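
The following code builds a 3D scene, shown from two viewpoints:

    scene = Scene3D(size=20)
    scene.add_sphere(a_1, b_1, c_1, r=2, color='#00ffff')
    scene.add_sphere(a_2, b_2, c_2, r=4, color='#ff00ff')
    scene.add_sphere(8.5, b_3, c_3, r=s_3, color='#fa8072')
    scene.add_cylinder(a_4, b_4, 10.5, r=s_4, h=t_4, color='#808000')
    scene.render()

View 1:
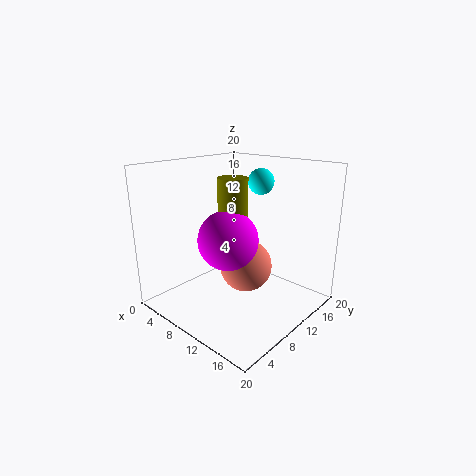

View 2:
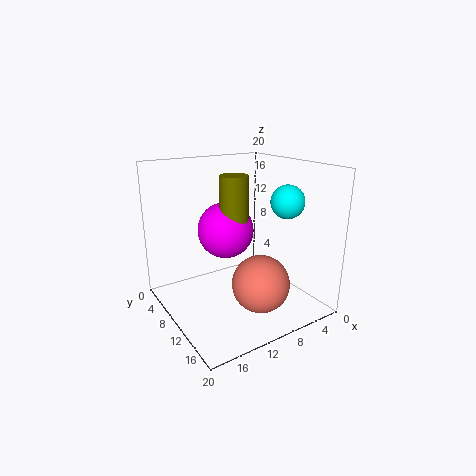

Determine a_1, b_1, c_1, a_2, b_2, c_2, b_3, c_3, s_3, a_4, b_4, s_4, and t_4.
a_1 = 8, b_1 = 17.5, c_1 = 16.5, a_2 = 10.5, b_2 = 7.5, c_2 = 10.5, b_3 = 13.5, c_3 = 4, s_3 = 4, a_4 = 10, b_4 = 9, s_4 = 2, t_4 = 8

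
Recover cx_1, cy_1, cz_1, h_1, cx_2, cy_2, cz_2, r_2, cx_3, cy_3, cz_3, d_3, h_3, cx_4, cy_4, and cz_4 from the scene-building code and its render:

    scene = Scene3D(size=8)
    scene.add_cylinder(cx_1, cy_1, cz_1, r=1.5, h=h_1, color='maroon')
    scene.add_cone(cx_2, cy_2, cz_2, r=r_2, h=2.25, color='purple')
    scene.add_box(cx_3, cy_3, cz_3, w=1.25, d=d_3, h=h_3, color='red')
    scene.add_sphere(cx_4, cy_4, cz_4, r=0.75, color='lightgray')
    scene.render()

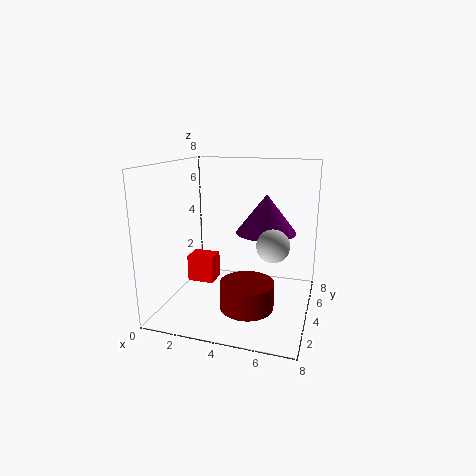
cx_1 = 4.75; cy_1 = 3.25; cz_1 = 0.25; h_1 = 1.5; cx_2 = 5.25; cy_2 = 5.5; cz_2 = 4; r_2 = 1.75; cx_3 = 2.5; cy_3 = 0.75; cz_3 = 2.75; d_3 = 1; h_3 = 1.25; cx_4 = 6.5; cy_4 = 1.25; cz_4 = 4.75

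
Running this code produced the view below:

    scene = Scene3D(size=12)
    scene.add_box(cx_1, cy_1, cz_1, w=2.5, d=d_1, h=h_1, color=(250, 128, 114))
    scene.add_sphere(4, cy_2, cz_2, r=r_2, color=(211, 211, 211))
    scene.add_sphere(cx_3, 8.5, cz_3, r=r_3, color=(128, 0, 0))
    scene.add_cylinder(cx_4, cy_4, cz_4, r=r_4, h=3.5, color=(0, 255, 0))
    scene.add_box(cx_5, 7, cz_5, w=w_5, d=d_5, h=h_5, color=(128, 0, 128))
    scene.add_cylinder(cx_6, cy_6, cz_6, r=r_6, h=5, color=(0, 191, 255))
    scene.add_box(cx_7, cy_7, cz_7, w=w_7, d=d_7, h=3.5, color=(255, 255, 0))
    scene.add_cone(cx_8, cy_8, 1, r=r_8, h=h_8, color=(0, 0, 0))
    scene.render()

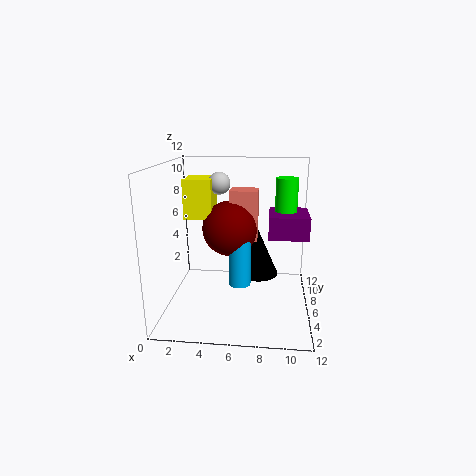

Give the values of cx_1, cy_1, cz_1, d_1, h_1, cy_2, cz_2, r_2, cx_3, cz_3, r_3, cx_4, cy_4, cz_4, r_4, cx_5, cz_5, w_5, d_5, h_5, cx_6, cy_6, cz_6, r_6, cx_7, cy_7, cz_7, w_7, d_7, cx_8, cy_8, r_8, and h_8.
cx_1 = 5; cy_1 = 8; cz_1 = 5; d_1 = 2; h_1 = 4.5; cy_2 = 9; cz_2 = 10; r_2 = 1; cx_3 = 5; cz_3 = 6; r_3 = 2.5; cx_4 = 10; cy_4 = 9.5; cz_4 = 7; r_4 = 1; cx_5 = 8.5; cz_5 = 5.5; w_5 = 3.5; d_5 = 4; h_5 = 2; cx_6 = 6; cy_6 = 7.5; cz_6 = 1; r_6 = 1; cx_7 = 1; cy_7 = 7.5; cz_7 = 7; w_7 = 2.5; d_7 = 3; cx_8 = 7.5; cy_8 = 10; r_8 = 2; h_8 = 4.5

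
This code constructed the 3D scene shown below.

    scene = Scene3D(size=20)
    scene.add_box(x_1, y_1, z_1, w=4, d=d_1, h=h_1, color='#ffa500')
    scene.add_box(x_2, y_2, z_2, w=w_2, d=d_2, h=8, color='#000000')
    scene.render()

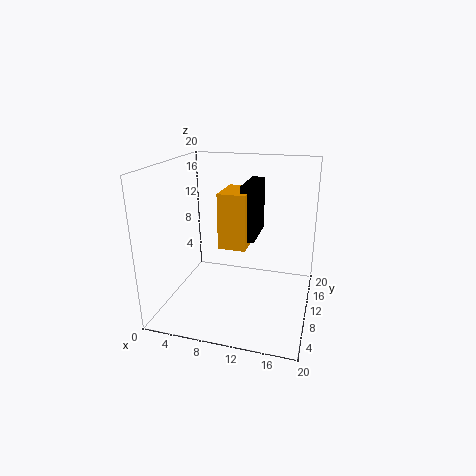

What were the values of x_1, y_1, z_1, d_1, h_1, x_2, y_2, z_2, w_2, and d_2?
x_1 = 7, y_1 = 10, z_1 = 8, d_1 = 6, h_1 = 8, x_2 = 10, y_2 = 11, z_2 = 9, w_2 = 2, d_2 = 7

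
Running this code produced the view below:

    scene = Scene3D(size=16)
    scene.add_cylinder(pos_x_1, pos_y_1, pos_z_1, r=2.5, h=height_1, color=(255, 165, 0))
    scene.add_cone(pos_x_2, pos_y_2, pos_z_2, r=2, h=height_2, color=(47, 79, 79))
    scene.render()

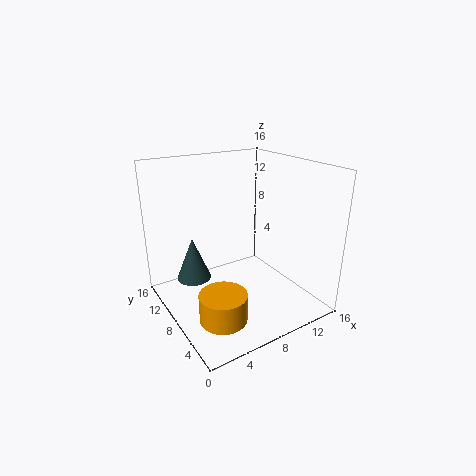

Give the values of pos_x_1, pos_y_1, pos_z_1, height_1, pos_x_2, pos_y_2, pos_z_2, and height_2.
pos_x_1 = 4, pos_y_1 = 4.5, pos_z_1 = 1, height_1 = 3, pos_x_2 = 4, pos_y_2 = 11.5, pos_z_2 = 2.5, height_2 = 5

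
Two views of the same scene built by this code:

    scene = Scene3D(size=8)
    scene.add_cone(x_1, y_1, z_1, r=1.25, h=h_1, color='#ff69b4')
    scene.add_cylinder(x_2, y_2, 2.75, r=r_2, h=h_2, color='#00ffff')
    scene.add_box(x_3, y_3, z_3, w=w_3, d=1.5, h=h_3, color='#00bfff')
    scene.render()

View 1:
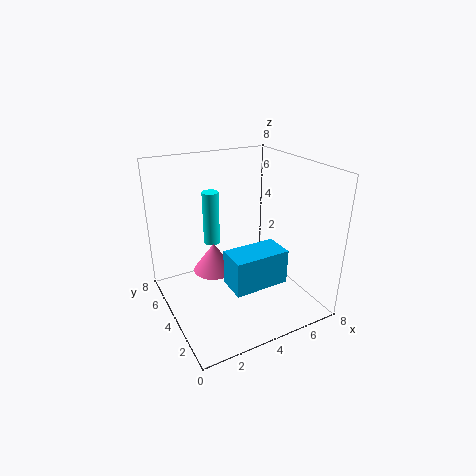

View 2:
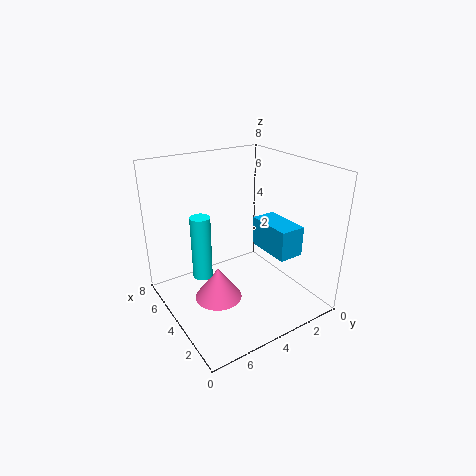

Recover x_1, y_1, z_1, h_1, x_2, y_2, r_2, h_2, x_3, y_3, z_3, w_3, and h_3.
x_1 = 3.25
y_1 = 5.75
z_1 = 1.25
h_1 = 1.75
x_2 = 3.5
y_2 = 6.5
r_2 = 0.5
h_2 = 3.25
x_3 = 2.25
y_3 = 0.75
z_3 = 2.75
w_3 = 2.75
h_3 = 1.75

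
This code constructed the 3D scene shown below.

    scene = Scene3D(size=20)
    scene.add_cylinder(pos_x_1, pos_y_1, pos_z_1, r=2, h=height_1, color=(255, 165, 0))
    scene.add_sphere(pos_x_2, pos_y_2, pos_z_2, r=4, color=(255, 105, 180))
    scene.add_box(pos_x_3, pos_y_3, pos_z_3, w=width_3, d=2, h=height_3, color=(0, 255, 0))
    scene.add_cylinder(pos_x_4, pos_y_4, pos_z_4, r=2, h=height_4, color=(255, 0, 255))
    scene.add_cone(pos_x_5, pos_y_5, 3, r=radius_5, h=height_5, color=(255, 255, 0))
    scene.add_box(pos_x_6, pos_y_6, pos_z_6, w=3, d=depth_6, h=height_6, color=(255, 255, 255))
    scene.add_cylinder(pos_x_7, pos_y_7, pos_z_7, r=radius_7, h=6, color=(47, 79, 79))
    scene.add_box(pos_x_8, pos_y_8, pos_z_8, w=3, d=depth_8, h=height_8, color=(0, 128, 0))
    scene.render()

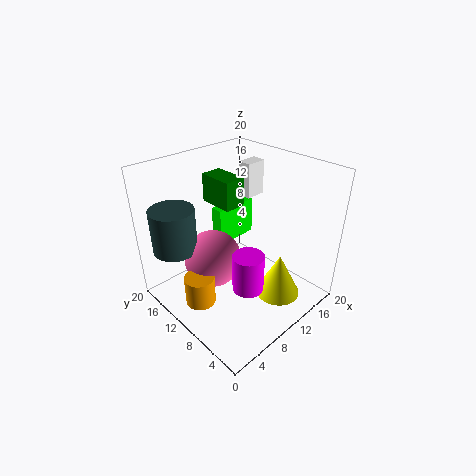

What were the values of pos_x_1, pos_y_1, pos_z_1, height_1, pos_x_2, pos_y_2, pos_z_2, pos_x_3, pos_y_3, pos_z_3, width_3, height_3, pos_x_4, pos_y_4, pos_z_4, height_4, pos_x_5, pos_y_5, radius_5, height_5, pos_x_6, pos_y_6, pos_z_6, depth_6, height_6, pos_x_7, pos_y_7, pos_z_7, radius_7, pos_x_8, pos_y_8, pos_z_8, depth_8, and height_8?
pos_x_1 = 3; pos_y_1 = 10; pos_z_1 = 3; height_1 = 4; pos_x_2 = 7; pos_y_2 = 12; pos_z_2 = 7; pos_x_3 = 12; pos_y_3 = 16; pos_z_3 = 5; width_3 = 7; height_3 = 6; pos_x_4 = 7; pos_y_4 = 5; pos_z_4 = 6; height_4 = 5; pos_x_5 = 12; pos_y_5 = 4; radius_5 = 3; height_5 = 6; pos_x_6 = 14; pos_y_6 = 12; pos_z_6 = 14; depth_6 = 2; height_6 = 5; pos_x_7 = 3; pos_y_7 = 15; pos_z_7 = 9; radius_7 = 3; pos_x_8 = 9; pos_y_8 = 11; pos_z_8 = 14; depth_8 = 5; height_8 = 4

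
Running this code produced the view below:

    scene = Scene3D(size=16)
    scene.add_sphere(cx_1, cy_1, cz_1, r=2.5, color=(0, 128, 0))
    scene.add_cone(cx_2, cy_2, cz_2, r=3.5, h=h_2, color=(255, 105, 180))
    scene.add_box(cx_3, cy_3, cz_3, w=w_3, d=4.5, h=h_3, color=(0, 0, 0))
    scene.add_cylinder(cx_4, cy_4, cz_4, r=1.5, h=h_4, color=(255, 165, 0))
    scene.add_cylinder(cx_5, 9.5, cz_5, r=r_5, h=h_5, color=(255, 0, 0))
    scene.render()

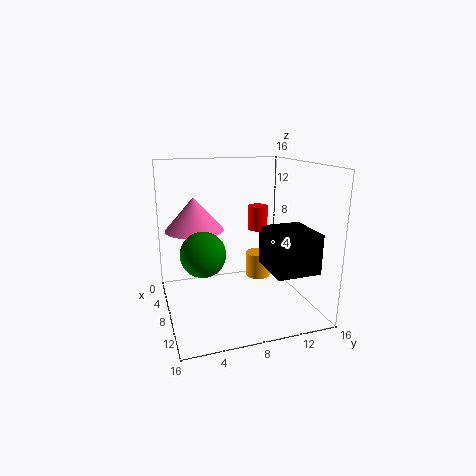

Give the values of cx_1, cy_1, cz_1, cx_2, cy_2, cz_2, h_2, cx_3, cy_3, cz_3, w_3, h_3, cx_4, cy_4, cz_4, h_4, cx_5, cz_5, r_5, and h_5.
cx_1 = 8
cy_1 = 4
cz_1 = 6.5
cx_2 = 3.5
cy_2 = 4
cz_2 = 8
h_2 = 4
cx_3 = 10.5
cy_3 = 9.5
cz_3 = 6
w_3 = 5
h_3 = 4
cx_4 = 5.5
cy_4 = 11.5
cz_4 = 2
h_4 = 3
cx_5 = 10
cz_5 = 9.5
r_5 = 1
h_5 = 2.5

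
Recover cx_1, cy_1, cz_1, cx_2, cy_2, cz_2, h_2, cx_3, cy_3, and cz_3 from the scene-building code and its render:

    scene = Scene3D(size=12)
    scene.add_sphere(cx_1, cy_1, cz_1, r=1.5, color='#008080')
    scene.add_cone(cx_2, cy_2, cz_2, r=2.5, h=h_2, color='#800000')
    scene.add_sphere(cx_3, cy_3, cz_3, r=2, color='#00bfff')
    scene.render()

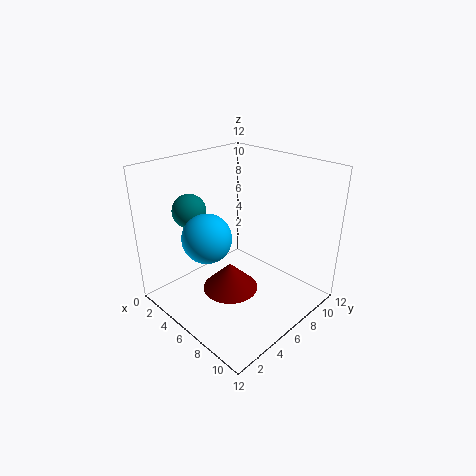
cx_1 = 1.5
cy_1 = 4.5
cz_1 = 7.5
cx_2 = 5
cy_2 = 6
cz_2 = 0.5
h_2 = 2.5
cx_3 = 5
cy_3 = 3.5
cz_3 = 6.5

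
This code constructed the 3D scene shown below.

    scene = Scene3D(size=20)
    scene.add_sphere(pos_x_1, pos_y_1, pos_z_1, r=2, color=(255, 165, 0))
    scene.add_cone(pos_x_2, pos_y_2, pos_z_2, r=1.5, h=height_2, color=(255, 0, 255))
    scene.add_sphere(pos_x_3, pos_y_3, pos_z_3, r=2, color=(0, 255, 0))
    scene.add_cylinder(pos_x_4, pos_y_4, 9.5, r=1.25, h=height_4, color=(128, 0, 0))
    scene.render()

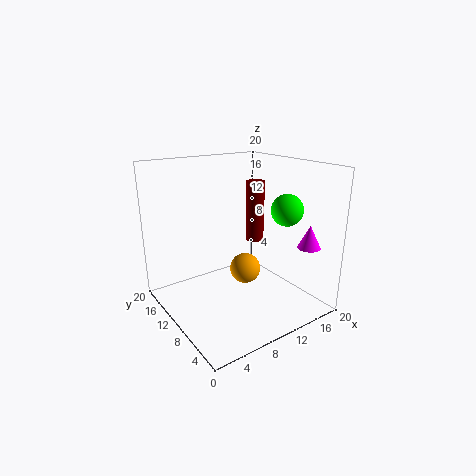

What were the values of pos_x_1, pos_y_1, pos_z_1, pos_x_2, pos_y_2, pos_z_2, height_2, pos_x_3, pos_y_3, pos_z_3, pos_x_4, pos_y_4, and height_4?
pos_x_1 = 9.25, pos_y_1 = 7.25, pos_z_1 = 6.75, pos_x_2 = 15.5, pos_y_2 = 2, pos_z_2 = 10, height_2 = 3, pos_x_3 = 13, pos_y_3 = 3.75, pos_z_3 = 15, pos_x_4 = 12.5, pos_y_4 = 9.5, height_4 = 8.25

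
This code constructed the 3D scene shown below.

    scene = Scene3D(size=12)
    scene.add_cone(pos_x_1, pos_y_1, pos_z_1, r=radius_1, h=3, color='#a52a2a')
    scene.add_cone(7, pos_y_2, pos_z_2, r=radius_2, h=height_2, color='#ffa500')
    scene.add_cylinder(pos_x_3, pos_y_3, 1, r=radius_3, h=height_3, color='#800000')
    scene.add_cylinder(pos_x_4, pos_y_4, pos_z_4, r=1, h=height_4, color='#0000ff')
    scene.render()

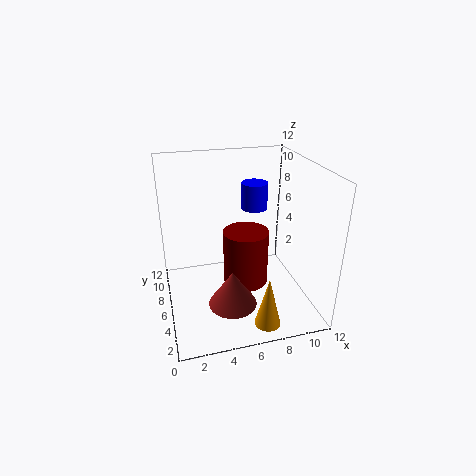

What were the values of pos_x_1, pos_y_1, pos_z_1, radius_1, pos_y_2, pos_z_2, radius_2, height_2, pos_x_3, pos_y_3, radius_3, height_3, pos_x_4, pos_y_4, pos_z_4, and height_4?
pos_x_1 = 5; pos_y_1 = 4; pos_z_1 = 1; radius_1 = 2; pos_y_2 = 1; pos_z_2 = 1; radius_2 = 1; height_2 = 4; pos_x_3 = 7; pos_y_3 = 7; radius_3 = 2; height_3 = 5; pos_x_4 = 7; pos_y_4 = 5; pos_z_4 = 9; height_4 = 2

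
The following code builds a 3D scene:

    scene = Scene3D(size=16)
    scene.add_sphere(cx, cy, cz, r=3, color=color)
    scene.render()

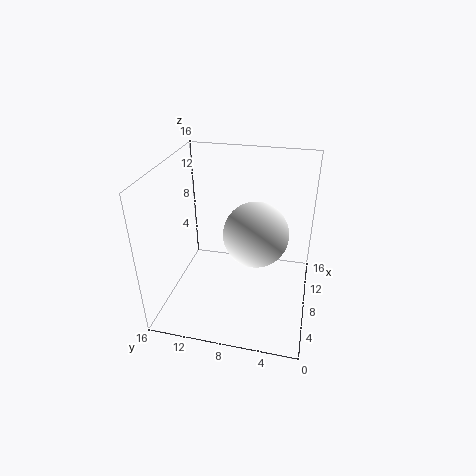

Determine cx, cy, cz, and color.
cx = 3.5; cy = 5.25; cz = 11.5; color = 'white'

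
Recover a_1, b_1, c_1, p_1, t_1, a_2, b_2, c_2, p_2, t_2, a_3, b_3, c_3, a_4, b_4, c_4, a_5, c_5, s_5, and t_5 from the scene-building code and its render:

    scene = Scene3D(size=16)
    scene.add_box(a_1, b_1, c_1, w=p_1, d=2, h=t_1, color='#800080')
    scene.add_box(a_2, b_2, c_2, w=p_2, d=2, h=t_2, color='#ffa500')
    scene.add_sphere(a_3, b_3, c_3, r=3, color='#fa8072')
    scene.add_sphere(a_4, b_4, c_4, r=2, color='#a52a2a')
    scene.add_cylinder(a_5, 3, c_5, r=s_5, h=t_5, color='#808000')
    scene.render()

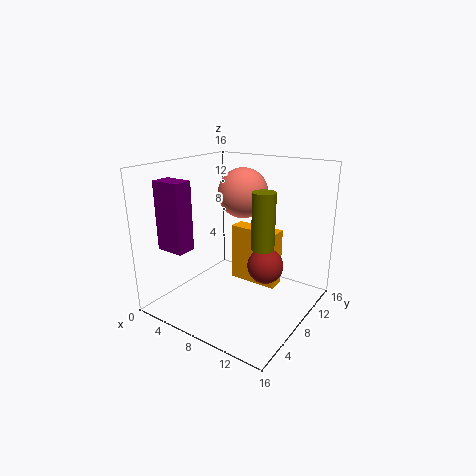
a_1 = 3
b_1 = 1
c_1 = 8
p_1 = 3
t_1 = 7
a_2 = 5
b_2 = 11
c_2 = 1
p_2 = 6
t_2 = 7
a_3 = 6
b_3 = 12
c_3 = 12
a_4 = 11
b_4 = 9
c_4 = 5
a_5 = 14
c_5 = 10
s_5 = 1
t_5 = 5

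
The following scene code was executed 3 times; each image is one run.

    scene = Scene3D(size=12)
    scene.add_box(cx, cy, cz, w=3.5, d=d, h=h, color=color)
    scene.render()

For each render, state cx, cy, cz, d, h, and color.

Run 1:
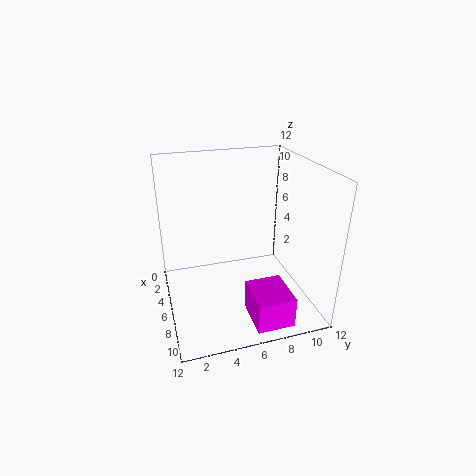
cx = 8
cy = 6
cz = 0.5
d = 3
h = 2.5
color = 'magenta'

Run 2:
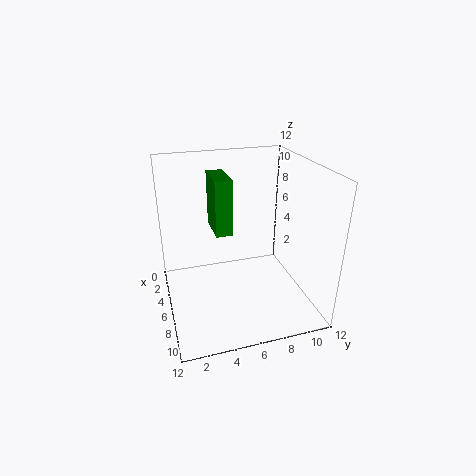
cx = 1
cy = 4.5
cz = 5.5
d = 1.5
h = 5
color = 'green'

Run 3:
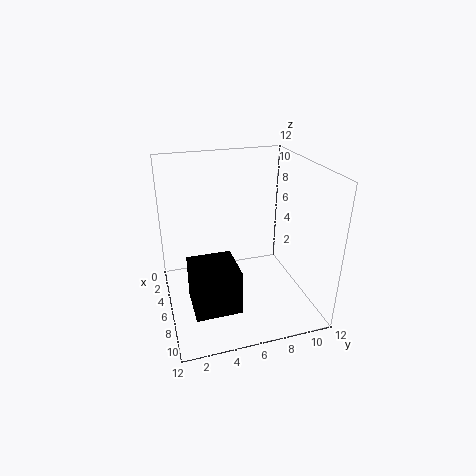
cx = 7
cy = 1.5
cz = 2
d = 3.5
h = 3.5
color = 'black'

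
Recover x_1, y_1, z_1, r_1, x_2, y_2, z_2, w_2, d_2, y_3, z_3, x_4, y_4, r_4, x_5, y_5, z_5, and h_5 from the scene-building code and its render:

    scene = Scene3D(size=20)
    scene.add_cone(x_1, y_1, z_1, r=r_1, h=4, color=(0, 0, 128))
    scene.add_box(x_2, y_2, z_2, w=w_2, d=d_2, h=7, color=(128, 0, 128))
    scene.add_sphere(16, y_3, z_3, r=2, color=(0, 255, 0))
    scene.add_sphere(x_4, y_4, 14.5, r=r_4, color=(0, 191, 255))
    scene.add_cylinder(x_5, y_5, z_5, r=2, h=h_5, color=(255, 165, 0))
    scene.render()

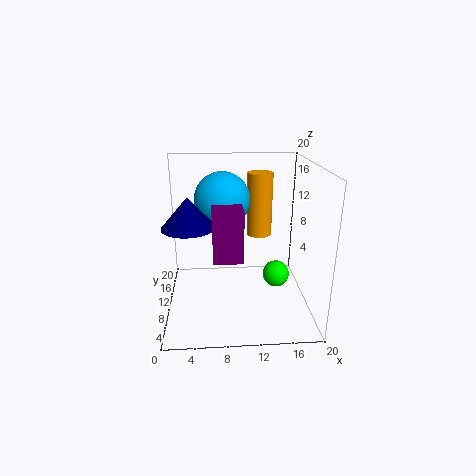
x_1 = 3.5; y_1 = 8; z_1 = 12.5; r_1 = 3.5; x_2 = 6.5; y_2 = 6; z_2 = 8; w_2 = 4; d_2 = 3.5; y_3 = 12; z_3 = 3; x_4 = 8; y_4 = 13.5; r_4 = 4; x_5 = 14; y_5 = 17.5; z_5 = 7.5; h_5 = 10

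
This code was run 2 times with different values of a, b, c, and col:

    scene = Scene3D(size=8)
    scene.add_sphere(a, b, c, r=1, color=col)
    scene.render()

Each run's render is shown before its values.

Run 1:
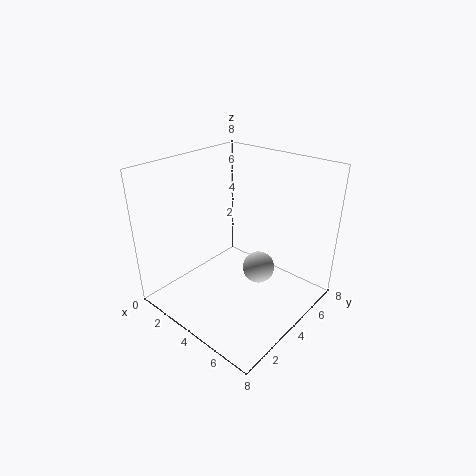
a = 4, b = 6, c = 1, col = 'lightgray'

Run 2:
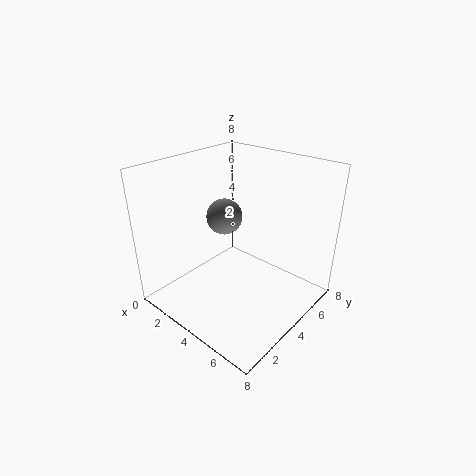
a = 3, b = 4, c = 5, col = 'gray'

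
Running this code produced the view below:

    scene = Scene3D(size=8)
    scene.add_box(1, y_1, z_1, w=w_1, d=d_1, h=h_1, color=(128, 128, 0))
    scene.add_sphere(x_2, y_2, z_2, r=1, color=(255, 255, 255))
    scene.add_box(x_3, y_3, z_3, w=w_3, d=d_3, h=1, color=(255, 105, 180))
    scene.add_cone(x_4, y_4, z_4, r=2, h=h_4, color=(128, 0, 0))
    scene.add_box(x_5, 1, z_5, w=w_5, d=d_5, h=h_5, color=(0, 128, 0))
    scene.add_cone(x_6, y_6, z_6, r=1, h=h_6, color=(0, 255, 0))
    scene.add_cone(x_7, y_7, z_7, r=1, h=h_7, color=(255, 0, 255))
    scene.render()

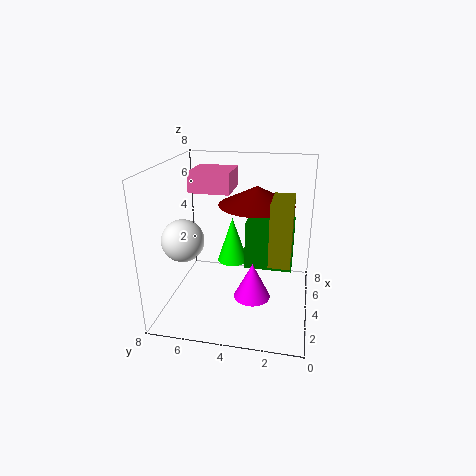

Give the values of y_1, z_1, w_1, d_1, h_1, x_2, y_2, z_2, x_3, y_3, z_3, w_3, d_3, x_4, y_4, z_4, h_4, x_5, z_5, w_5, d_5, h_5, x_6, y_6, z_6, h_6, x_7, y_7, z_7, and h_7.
y_1 = 1; z_1 = 4; w_1 = 2; d_1 = 1; h_1 = 3; x_2 = 1; y_2 = 6; z_2 = 5; x_3 = 2; y_3 = 4; z_3 = 7; w_3 = 2; d_3 = 2; x_4 = 4; y_4 = 3; z_4 = 6; h_4 = 1; x_5 = 6; z_5 = 1; w_5 = 2; d_5 = 3; h_5 = 3; x_6 = 7; y_6 = 5; z_6 = 1; h_6 = 3; x_7 = 3; y_7 = 3; z_7 = 1; h_7 = 2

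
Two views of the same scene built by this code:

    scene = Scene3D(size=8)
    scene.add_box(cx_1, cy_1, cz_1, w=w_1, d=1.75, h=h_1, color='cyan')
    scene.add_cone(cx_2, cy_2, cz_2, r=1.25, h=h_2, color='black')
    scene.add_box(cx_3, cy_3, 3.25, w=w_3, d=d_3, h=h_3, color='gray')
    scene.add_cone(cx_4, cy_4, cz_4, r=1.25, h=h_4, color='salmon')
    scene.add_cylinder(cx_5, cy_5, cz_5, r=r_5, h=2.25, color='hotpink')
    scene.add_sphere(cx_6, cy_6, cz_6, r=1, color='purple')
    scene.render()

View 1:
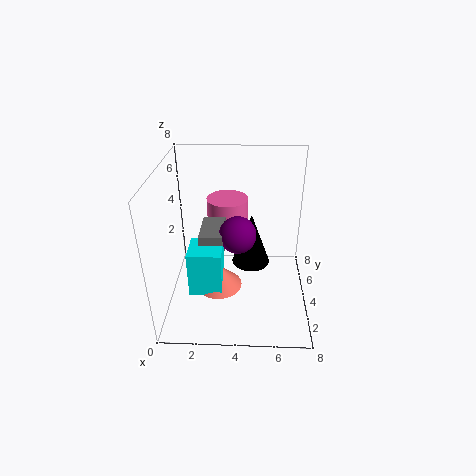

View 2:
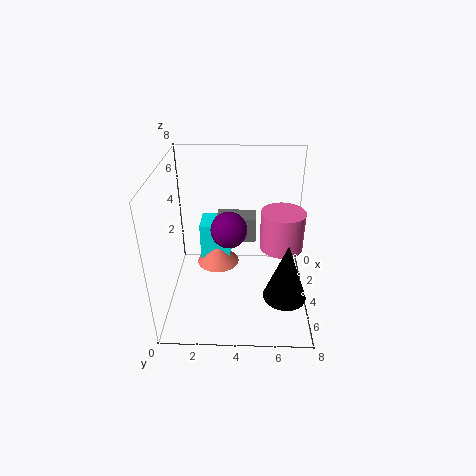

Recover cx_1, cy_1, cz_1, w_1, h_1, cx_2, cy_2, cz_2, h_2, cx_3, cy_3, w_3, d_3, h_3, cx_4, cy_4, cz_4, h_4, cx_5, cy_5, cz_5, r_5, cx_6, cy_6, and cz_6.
cx_1 = 1.5; cy_1 = 1.75; cz_1 = 1.75; w_1 = 1.75; h_1 = 2.5; cx_2 = 4.75; cy_2 = 6.75; cz_2 = 0.5; h_2 = 3.5; cx_3 = 2; cy_3 = 2.75; w_3 = 1.25; d_3 = 2.25; h_3 = 1.5; cx_4 = 3; cy_4 = 2.75; cz_4 = 1.75; h_4 = 1.25; cx_5 = 3.25; cy_5 = 6.5; cz_5 = 3; r_5 = 1.25; cx_6 = 4; cy_6 = 3.5; cz_6 = 4.5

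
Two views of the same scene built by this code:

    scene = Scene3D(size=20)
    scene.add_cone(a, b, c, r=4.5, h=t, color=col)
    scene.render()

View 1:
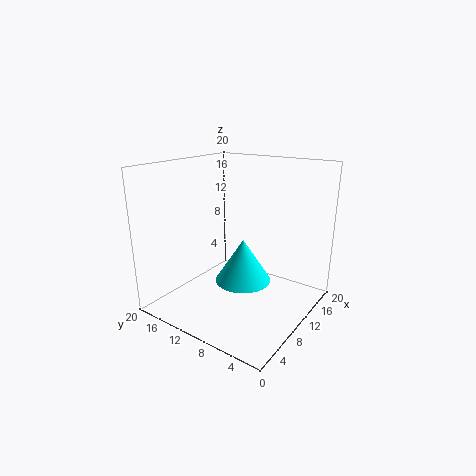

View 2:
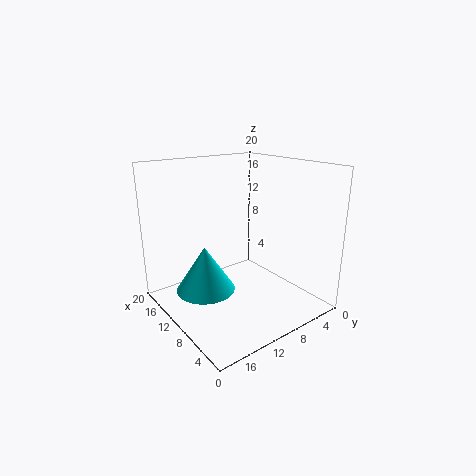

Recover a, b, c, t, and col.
a = 15, b = 12.5, c = 0.5, t = 7, col = 'cyan'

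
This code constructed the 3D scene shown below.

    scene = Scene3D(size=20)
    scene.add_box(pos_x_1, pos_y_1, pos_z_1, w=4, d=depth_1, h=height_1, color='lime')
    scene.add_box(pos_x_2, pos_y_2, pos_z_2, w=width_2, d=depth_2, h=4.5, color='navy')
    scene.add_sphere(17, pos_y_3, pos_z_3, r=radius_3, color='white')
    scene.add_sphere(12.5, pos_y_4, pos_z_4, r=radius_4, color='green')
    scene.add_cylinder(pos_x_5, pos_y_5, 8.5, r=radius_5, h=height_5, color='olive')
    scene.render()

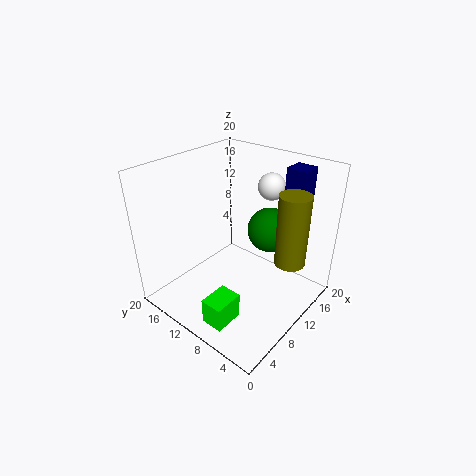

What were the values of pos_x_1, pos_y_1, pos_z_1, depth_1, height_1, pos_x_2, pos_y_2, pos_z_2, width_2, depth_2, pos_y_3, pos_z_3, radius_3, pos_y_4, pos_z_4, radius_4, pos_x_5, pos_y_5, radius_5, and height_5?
pos_x_1 = 1.5; pos_y_1 = 6; pos_z_1 = 1.5; depth_1 = 3; height_1 = 3.5; pos_x_2 = 16.5; pos_y_2 = 4; pos_z_2 = 14.5; width_2 = 3; depth_2 = 3; pos_y_3 = 9.5; pos_z_3 = 15.5; radius_3 = 2; pos_y_4 = 6.5; pos_z_4 = 11.5; radius_4 = 3; pos_x_5 = 11.5; pos_y_5 = 2.5; radius_5 = 2; height_5 = 9.5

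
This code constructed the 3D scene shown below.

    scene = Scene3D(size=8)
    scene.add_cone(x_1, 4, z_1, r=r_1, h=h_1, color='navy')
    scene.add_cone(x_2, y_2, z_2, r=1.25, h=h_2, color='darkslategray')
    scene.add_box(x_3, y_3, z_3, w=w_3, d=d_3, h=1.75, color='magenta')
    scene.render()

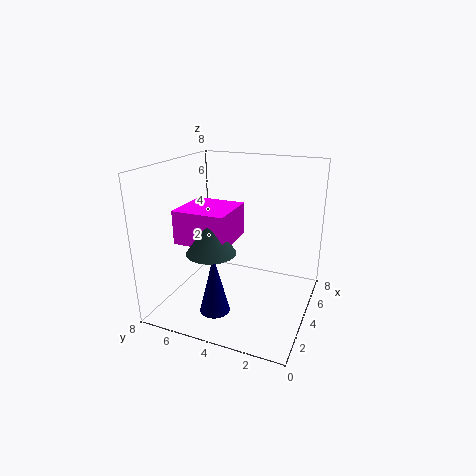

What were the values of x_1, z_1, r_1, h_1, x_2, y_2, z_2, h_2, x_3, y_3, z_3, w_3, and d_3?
x_1 = 1
z_1 = 1.25
r_1 = 0.75
h_1 = 3
x_2 = 1.75
y_2 = 4.5
z_2 = 4
h_2 = 1.75
x_3 = 1.5
y_3 = 3.75
z_3 = 4.25
w_3 = 2.75
d_3 = 2.75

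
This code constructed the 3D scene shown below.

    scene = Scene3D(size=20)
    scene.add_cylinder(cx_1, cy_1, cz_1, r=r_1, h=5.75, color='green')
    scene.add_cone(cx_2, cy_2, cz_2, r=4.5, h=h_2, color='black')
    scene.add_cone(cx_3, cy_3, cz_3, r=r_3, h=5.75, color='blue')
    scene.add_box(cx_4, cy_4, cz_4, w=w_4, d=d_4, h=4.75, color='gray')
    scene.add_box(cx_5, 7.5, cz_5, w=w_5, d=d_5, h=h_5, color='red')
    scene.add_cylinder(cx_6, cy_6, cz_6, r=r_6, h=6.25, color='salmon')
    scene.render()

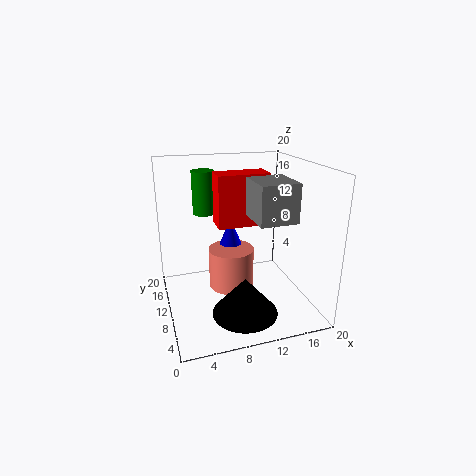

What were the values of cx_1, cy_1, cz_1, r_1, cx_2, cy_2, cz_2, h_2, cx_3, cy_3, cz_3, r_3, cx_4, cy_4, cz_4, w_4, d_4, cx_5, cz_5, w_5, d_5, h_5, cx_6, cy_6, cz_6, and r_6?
cx_1 = 5.75; cy_1 = 11.75; cz_1 = 13.5; r_1 = 1.5; cx_2 = 9.75; cy_2 = 6; cz_2 = 0.5; h_2 = 5.25; cx_3 = 10.75; cy_3 = 16.25; cz_3 = 4.75; r_3 = 2.5; cx_4 = 10.25; cy_4 = 2.25; cz_4 = 14.25; w_4 = 4.75; d_4 = 5.5; cx_5 = 6.75; cz_5 = 12.5; w_5 = 6.75; d_5 = 3.25; h_5 = 6.75; cx_6 = 10.25; cy_6 = 14.25; cz_6 = 0.25; r_6 = 3.5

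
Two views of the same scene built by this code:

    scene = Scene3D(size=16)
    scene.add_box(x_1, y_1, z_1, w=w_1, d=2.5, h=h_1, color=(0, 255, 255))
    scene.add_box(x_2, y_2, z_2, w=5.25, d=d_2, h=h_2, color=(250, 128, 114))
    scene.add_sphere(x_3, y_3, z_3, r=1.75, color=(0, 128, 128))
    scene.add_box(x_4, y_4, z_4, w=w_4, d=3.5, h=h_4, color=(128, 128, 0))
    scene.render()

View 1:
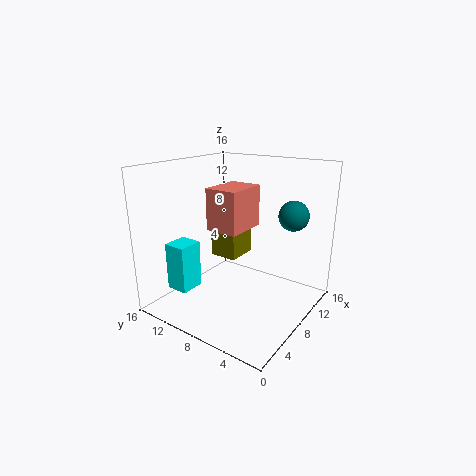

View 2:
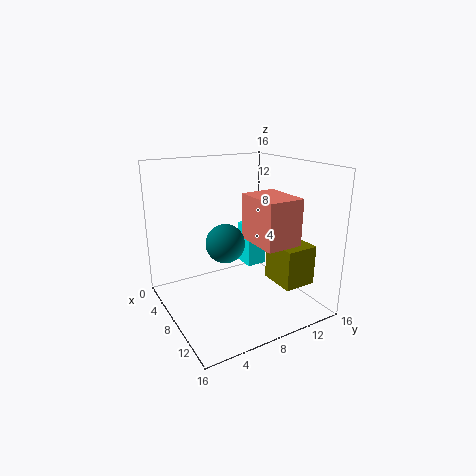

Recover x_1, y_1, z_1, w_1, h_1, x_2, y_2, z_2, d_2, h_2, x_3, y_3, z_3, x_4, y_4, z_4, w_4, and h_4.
x_1 = 2.5
y_1 = 11.25
z_1 = 2.5
w_1 = 2.75
h_1 = 5.25
x_2 = 8
y_2 = 8.5
z_2 = 8
d_2 = 4
h_2 = 5
x_3 = 13
y_3 = 3.75
z_3 = 10
x_4 = 10.25
y_4 = 10.25
z_4 = 3.75
w_4 = 4
h_4 = 4.25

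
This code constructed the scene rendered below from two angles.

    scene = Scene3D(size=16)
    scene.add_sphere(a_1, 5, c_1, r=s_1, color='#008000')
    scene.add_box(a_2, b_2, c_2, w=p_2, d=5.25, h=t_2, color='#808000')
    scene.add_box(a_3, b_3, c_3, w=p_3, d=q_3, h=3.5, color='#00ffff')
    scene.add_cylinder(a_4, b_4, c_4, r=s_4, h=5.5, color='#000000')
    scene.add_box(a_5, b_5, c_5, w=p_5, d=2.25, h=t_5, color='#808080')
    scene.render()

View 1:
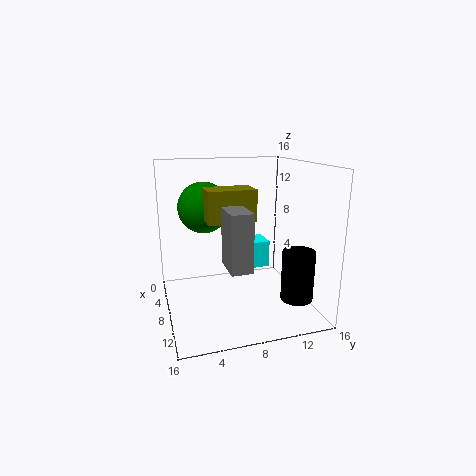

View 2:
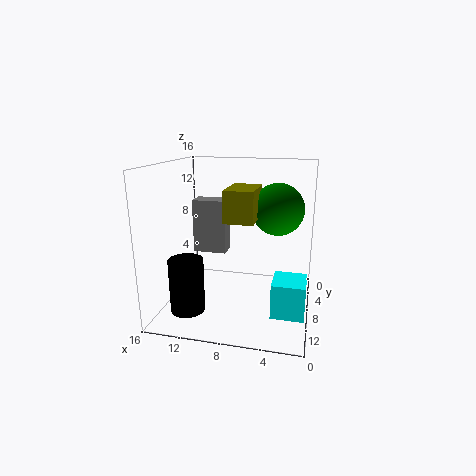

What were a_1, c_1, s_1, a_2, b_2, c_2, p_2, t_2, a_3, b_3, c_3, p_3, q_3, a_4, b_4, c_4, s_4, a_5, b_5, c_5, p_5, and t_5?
a_1 = 4
c_1 = 10.75
s_1 = 3
a_2 = 6
b_2 = 4.5
c_2 = 10
p_2 = 3.25
t_2 = 3.5
a_3 = 0.25
b_3 = 10.25
c_3 = 2
p_3 = 3.25
q_3 = 3.5
a_4 = 12
b_4 = 13.5
c_4 = 1.75
s_4 = 1.75
a_5 = 9.5
b_5 = 5.75
c_5 = 6
p_5 = 3.75
t_5 = 6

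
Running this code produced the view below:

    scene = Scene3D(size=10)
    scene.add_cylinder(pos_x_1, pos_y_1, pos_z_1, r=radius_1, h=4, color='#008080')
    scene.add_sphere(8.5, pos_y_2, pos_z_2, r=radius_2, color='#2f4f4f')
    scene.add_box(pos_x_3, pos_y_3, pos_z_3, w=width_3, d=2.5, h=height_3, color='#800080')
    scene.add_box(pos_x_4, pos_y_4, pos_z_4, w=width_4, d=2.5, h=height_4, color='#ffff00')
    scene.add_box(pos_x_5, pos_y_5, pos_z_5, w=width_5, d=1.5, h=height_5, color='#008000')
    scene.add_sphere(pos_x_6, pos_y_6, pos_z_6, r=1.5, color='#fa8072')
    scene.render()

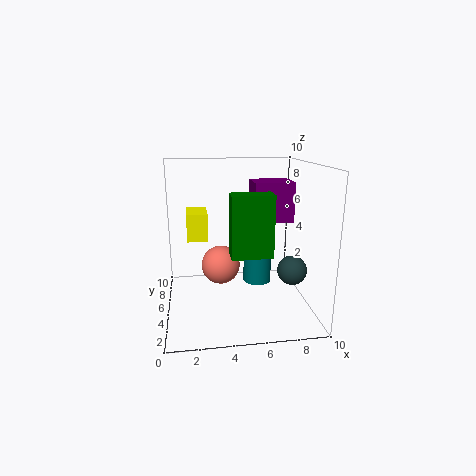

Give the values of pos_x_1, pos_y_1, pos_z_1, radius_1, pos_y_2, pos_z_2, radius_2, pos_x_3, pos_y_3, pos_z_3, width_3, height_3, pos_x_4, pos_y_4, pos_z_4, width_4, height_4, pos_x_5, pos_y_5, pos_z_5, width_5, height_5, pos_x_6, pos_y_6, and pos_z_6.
pos_x_1 = 6.5
pos_y_1 = 5.5
pos_z_1 = 1.5
radius_1 = 1
pos_y_2 = 3.5
pos_z_2 = 3
radius_2 = 1
pos_x_3 = 6.5
pos_y_3 = 6.5
pos_z_3 = 5.5
width_3 = 3
height_3 = 3
pos_x_4 = 1.5
pos_y_4 = 6
pos_z_4 = 4.5
width_4 = 1.5
height_4 = 2
pos_x_5 = 4.5
pos_y_5 = 4.5
pos_z_5 = 3.5
width_5 = 3
height_5 = 4.5
pos_x_6 = 4
pos_y_6 = 7.5
pos_z_6 = 2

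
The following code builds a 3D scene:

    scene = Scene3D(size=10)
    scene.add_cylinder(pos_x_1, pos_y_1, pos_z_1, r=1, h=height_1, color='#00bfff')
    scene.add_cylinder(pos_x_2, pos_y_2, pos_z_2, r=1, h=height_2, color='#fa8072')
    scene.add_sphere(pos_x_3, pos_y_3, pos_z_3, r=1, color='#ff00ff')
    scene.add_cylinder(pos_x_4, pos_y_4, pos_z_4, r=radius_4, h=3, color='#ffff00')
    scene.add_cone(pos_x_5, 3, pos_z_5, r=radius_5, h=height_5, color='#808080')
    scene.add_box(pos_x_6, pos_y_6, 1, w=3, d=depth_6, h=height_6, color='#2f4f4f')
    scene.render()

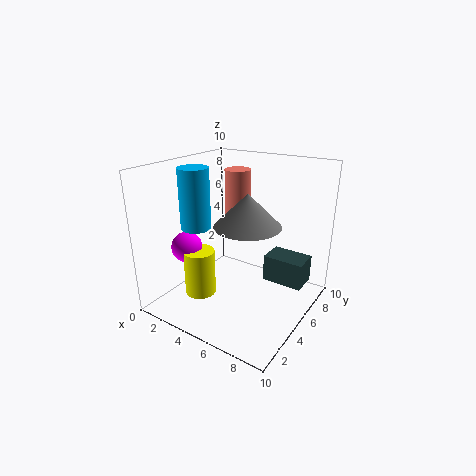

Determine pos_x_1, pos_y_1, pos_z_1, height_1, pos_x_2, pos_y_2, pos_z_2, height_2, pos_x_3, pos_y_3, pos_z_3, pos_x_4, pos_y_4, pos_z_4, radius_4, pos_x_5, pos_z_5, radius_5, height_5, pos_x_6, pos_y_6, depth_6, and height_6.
pos_x_1 = 3; pos_y_1 = 3; pos_z_1 = 6; height_1 = 4; pos_x_2 = 3; pos_y_2 = 8; pos_z_2 = 4; height_2 = 5; pos_x_3 = 3; pos_y_3 = 2; pos_z_3 = 5; pos_x_4 = 4; pos_y_4 = 2; pos_z_4 = 2; radius_4 = 1; pos_x_5 = 7; pos_z_5 = 7; radius_5 = 2; height_5 = 2; pos_x_6 = 6; pos_y_6 = 7; depth_6 = 2; height_6 = 2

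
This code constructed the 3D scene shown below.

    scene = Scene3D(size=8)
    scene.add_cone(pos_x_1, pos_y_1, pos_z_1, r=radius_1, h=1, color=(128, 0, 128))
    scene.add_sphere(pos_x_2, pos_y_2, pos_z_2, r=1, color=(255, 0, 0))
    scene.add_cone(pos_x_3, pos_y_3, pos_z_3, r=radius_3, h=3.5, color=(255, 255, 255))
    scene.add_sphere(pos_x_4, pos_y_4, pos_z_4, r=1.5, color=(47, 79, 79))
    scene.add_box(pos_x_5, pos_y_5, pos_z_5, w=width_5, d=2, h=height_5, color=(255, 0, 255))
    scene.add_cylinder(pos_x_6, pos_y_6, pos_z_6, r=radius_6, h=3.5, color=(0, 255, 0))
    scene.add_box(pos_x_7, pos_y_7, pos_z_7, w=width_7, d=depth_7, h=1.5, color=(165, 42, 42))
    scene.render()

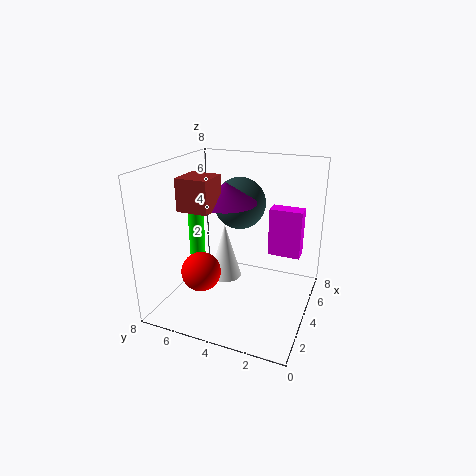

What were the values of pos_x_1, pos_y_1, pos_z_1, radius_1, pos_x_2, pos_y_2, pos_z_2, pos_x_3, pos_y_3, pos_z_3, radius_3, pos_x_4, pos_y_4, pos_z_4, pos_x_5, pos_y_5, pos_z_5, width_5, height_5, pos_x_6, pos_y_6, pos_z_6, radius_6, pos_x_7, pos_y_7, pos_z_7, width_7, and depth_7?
pos_x_1 = 2.5, pos_y_1 = 4, pos_z_1 = 6.5, radius_1 = 1.5, pos_x_2 = 1.5, pos_y_2 = 5, pos_z_2 = 3, pos_x_3 = 5.5, pos_y_3 = 5.5, pos_z_3 = 0.5, radius_3 = 1, pos_x_4 = 5.5, pos_y_4 = 4.5, pos_z_4 = 5.5, pos_x_5 = 6.5, pos_y_5 = 1, pos_z_5 = 2, width_5 = 1, height_5 = 3, pos_x_6 = 5.5, pos_y_6 = 7.5, pos_z_6 = 1.5, radius_6 = 0.5, pos_x_7 = 0.5, pos_y_7 = 4, pos_z_7 = 6.5, width_7 = 1.5, depth_7 = 1.5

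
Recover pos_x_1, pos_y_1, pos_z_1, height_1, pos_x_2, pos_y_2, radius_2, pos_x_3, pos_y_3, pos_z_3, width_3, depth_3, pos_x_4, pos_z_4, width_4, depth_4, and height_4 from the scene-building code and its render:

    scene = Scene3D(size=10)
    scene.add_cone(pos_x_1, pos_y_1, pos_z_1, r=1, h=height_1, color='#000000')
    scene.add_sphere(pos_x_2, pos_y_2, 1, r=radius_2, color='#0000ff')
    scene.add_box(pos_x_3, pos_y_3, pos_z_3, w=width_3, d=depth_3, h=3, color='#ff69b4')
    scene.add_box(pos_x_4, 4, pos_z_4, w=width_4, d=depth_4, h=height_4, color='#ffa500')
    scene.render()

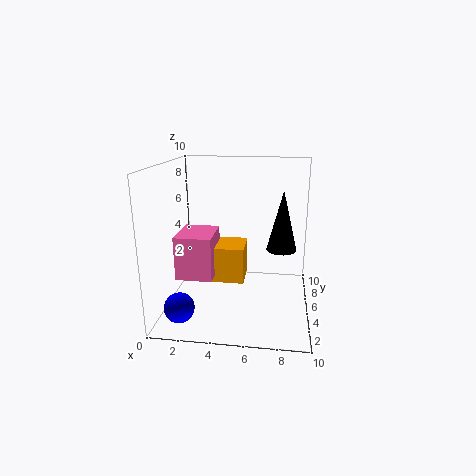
pos_x_1 = 8, pos_y_1 = 4.5, pos_z_1 = 4.5, height_1 = 4, pos_x_2 = 1.5, pos_y_2 = 2, radius_2 = 1, pos_x_3 = 1, pos_y_3 = 3, pos_z_3 = 2.5, width_3 = 2.5, depth_3 = 3, pos_x_4 = 2.5, pos_z_4 = 2, width_4 = 3, depth_4 = 2.5, height_4 = 2.5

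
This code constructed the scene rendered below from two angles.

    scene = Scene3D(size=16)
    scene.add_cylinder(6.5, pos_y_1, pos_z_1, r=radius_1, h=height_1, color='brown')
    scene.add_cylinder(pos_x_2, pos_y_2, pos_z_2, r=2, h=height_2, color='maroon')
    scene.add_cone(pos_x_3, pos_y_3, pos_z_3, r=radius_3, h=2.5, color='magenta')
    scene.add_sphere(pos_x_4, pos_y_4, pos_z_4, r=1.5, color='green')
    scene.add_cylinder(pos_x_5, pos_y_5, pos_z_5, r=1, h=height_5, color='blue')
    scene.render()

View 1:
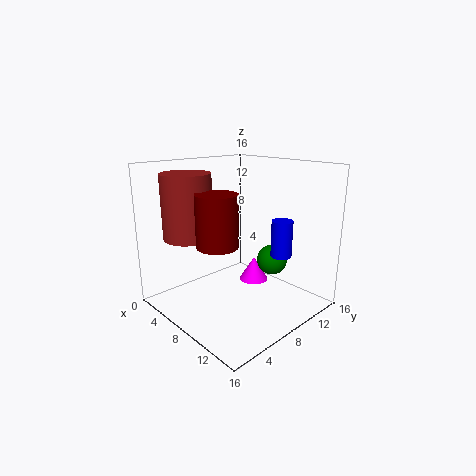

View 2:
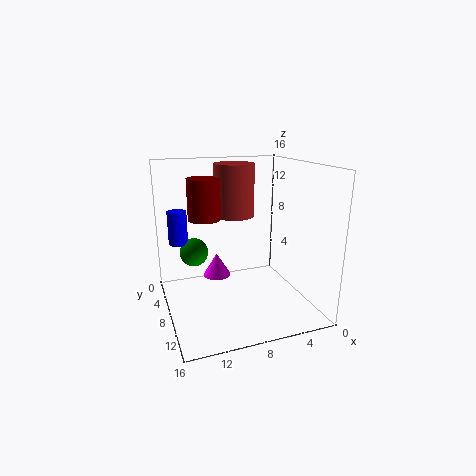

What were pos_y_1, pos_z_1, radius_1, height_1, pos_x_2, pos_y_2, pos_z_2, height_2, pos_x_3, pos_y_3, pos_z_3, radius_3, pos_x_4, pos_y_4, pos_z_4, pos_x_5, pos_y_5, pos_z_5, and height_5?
pos_y_1 = 2.5; pos_z_1 = 9; radius_1 = 2.5; height_1 = 6.5; pos_x_2 = 10.5; pos_y_2 = 3; pos_z_2 = 9; height_2 = 5; pos_x_3 = 10.5; pos_y_3 = 8; pos_z_3 = 4; radius_3 = 1.5; pos_x_4 = 13; pos_y_4 = 8; pos_z_4 = 7; pos_x_5 = 14.5; pos_y_5 = 7.5; pos_z_5 = 8; height_5 = 3.5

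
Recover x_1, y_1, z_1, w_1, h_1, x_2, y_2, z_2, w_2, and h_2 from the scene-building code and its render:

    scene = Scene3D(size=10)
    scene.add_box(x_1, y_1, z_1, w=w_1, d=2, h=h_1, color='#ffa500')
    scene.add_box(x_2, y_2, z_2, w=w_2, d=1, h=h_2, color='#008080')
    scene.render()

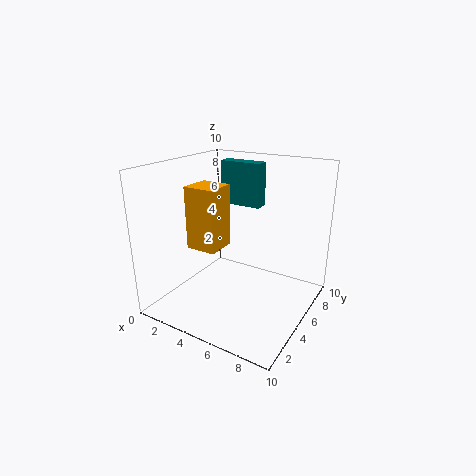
x_1 = 3, y_1 = 2, z_1 = 5, w_1 = 2, h_1 = 4, x_2 = 3, y_2 = 6, z_2 = 7, w_2 = 3, h_2 = 3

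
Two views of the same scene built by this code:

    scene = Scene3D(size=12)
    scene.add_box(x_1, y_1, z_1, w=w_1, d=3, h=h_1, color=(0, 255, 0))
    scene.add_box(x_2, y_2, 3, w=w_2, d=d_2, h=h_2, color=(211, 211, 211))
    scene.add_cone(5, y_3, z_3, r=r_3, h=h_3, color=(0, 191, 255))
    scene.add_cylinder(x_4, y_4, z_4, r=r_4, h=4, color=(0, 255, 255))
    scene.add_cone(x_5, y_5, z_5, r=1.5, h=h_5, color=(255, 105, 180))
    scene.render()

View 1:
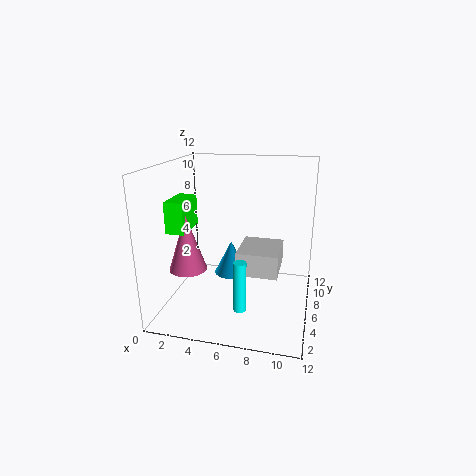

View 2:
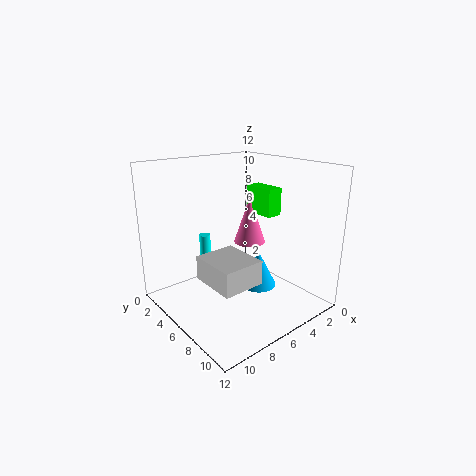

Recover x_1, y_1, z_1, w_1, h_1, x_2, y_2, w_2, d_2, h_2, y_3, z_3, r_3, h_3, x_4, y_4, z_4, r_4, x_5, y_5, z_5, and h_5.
x_1 = 1, y_1 = 3, z_1 = 7, w_1 = 1.5, h_1 = 2.5, x_2 = 6, y_2 = 5, w_2 = 3.5, d_2 = 4, h_2 = 2, y_3 = 7.5, z_3 = 2, r_3 = 1.5, h_3 = 3, x_4 = 7, y_4 = 2.5, z_4 = 1.5, r_4 = 0.5, x_5 = 2.5, y_5 = 3.5, z_5 = 4, h_5 = 4.5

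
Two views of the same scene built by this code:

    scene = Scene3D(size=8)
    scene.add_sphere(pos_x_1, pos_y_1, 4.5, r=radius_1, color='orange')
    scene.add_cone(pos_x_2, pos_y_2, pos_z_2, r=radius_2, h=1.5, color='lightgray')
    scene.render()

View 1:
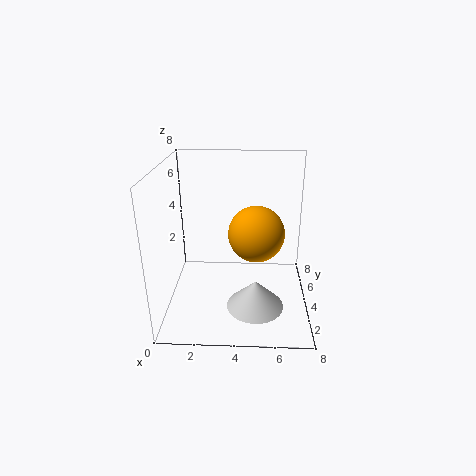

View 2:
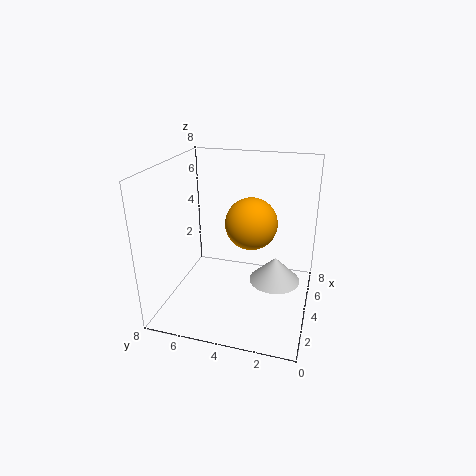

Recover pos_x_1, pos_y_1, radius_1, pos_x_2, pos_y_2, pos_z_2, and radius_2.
pos_x_1 = 5
pos_y_1 = 3.5
radius_1 = 1.5
pos_x_2 = 5
pos_y_2 = 2
pos_z_2 = 1
radius_2 = 1.5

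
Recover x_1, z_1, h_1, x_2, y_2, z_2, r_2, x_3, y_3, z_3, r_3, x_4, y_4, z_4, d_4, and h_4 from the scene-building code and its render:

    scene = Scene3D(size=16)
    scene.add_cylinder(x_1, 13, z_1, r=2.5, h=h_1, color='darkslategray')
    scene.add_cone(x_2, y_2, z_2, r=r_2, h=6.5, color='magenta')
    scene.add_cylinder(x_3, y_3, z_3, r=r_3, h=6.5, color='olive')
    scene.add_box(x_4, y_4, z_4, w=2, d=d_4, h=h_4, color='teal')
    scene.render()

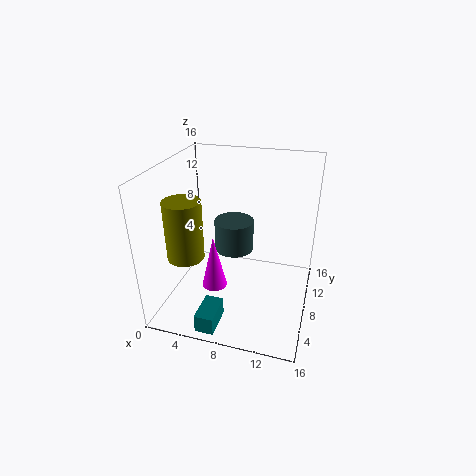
x_1 = 6
z_1 = 3.5
h_1 = 4
x_2 = 5
y_2 = 8
z_2 = 1
r_2 = 1.5
x_3 = 3
y_3 = 5
z_3 = 6.5
r_3 = 2
x_4 = 5.5
y_4 = 0.5
z_4 = 0.5
d_4 = 3.5
h_4 = 2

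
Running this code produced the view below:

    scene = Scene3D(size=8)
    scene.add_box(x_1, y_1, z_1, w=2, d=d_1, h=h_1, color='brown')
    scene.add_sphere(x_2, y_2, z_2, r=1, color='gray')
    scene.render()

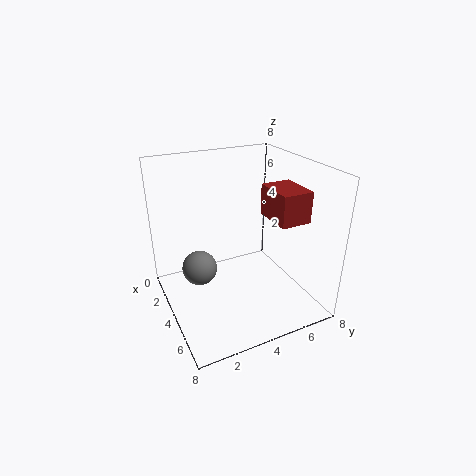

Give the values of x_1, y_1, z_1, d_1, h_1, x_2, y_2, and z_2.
x_1 = 5.5, y_1 = 4.5, z_1 = 6, d_1 = 1.5, h_1 = 1.5, x_2 = 3, y_2 = 2, z_2 = 2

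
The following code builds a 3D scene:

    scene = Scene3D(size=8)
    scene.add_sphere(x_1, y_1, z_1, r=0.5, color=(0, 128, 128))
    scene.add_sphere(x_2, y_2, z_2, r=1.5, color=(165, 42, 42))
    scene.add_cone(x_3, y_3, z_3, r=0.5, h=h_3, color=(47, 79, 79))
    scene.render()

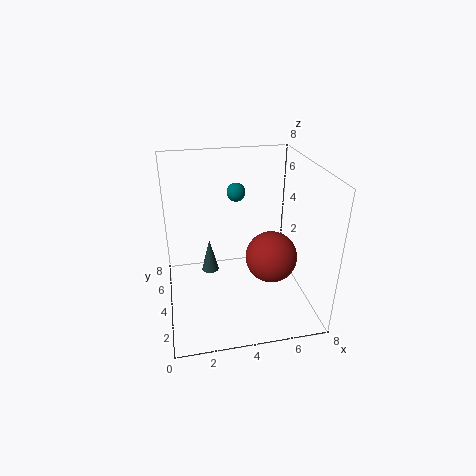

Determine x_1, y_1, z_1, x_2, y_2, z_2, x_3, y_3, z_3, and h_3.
x_1 = 4; y_1 = 4.5; z_1 = 6.5; x_2 = 6; y_2 = 4; z_2 = 2.5; x_3 = 2.5; y_3 = 5; z_3 = 1.5; h_3 = 2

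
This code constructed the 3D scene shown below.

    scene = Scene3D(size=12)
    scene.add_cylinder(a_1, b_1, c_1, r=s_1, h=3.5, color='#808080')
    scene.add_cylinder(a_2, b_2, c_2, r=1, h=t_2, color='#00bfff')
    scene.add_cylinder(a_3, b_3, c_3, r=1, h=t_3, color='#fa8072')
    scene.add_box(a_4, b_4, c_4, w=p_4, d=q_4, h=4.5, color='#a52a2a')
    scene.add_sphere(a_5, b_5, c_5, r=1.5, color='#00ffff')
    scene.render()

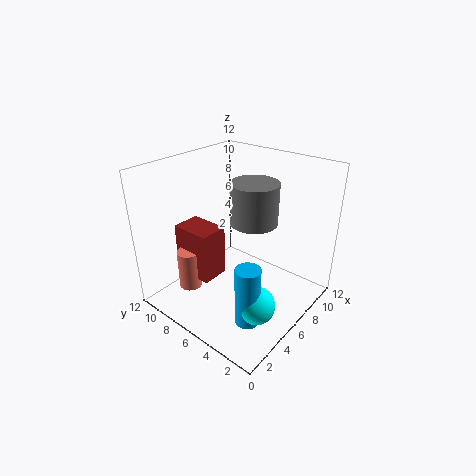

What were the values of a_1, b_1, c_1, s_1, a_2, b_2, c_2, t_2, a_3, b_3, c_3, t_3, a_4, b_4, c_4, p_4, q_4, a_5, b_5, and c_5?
a_1 = 7.5; b_1 = 5.5; c_1 = 7; s_1 = 2; a_2 = 3.5; b_2 = 3; c_2 = 0.5; t_2 = 5; a_3 = 3.5; b_3 = 9.5; c_3 = 1; t_3 = 3.5; a_4 = 3.5; b_4 = 7.5; c_4 = 2; p_4 = 2.5; q_4 = 3.5; a_5 = 4; b_5 = 2.5; c_5 = 2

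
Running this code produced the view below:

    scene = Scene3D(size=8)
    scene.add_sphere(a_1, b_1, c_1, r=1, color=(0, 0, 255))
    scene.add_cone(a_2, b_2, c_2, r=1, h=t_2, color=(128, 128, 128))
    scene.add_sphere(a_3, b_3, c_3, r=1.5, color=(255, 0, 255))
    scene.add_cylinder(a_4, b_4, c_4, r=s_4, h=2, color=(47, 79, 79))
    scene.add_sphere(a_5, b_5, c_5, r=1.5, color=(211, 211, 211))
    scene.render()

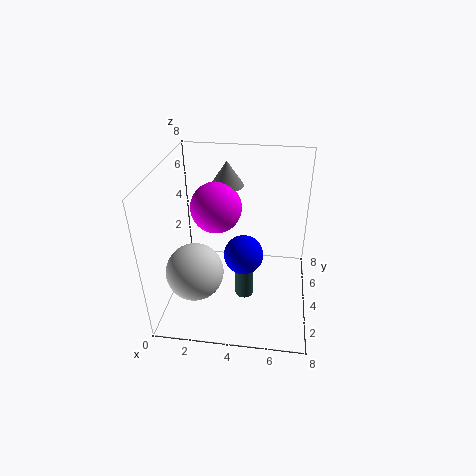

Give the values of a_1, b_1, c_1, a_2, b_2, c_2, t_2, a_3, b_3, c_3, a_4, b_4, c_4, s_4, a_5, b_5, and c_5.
a_1 = 4.5; b_1 = 2.5; c_1 = 4; a_2 = 3; b_2 = 6.5; c_2 = 6; t_2 = 1.5; a_3 = 2.5; b_3 = 5.5; c_3 = 5; a_4 = 4.5; b_4 = 3; c_4 = 1; s_4 = 0.5; a_5 = 2; b_5 = 2; c_5 = 3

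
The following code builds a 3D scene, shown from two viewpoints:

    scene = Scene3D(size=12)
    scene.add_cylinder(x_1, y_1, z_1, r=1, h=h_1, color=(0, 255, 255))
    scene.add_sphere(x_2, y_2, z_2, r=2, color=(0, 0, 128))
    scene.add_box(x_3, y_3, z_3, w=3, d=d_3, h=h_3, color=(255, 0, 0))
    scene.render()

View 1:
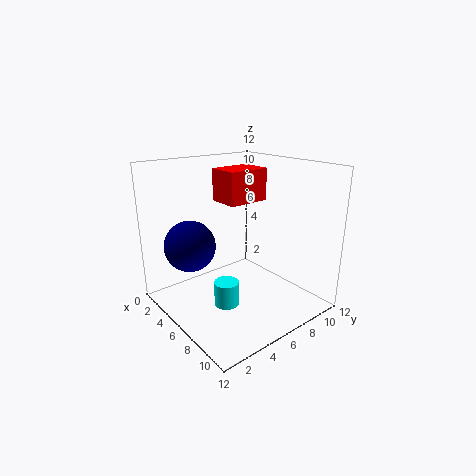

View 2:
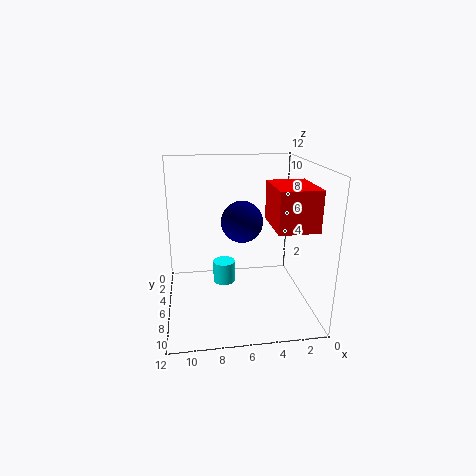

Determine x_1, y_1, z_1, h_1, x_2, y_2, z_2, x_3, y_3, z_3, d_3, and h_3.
x_1 = 7; y_1 = 4; z_1 = 1; h_1 = 2; x_2 = 5; y_2 = 2; z_2 = 6; x_3 = 1; y_3 = 7; z_3 = 8; d_3 = 4; h_3 = 3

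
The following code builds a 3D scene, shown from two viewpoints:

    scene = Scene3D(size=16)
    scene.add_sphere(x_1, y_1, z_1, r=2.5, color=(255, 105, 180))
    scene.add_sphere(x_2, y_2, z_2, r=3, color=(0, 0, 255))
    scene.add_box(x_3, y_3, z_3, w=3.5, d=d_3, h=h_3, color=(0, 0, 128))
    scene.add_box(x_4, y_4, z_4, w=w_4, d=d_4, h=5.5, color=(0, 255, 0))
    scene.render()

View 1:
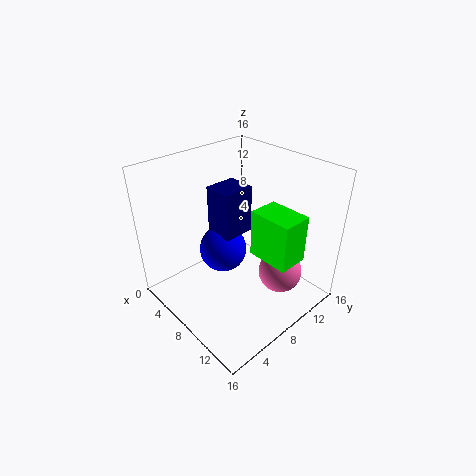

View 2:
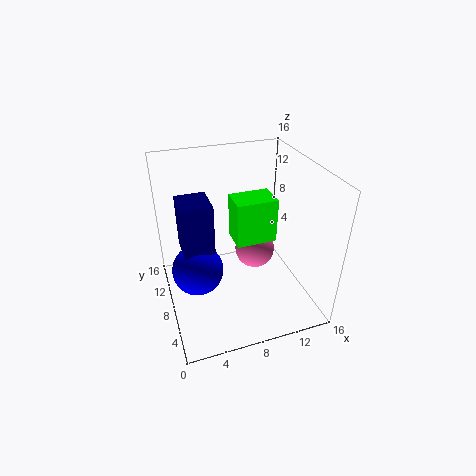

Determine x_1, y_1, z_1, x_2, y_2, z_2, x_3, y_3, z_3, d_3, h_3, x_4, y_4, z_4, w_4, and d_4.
x_1 = 11.5
y_1 = 11.5
z_1 = 3.5
x_2 = 3.5
y_2 = 9.5
z_2 = 3.5
x_3 = 2
y_3 = 8.5
z_3 = 6
d_3 = 4
h_3 = 6
x_4 = 8.5
y_4 = 9.5
z_4 = 5.5
w_4 = 5
d_4 = 3.5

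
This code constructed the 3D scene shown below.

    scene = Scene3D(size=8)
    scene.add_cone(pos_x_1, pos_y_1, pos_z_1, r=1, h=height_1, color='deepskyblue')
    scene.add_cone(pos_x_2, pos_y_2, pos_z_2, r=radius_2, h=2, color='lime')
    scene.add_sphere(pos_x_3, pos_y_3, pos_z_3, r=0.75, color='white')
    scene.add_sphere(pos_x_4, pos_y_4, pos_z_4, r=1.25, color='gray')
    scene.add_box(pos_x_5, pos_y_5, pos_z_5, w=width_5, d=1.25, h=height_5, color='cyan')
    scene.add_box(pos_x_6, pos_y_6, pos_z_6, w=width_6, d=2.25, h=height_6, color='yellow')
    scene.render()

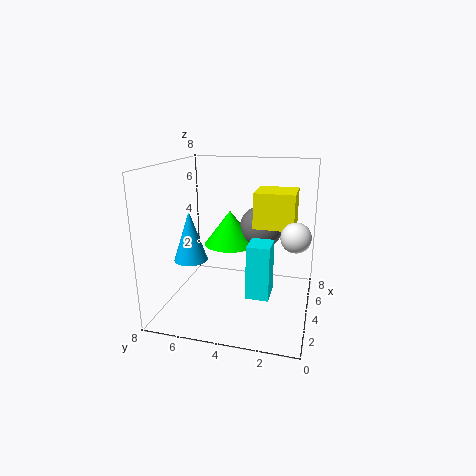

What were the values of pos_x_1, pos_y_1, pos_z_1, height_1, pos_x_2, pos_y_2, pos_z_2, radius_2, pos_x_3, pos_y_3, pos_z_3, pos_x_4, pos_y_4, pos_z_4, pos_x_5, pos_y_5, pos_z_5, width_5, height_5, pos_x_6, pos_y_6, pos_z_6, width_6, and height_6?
pos_x_1 = 4.25; pos_y_1 = 7; pos_z_1 = 2.25; height_1 = 3; pos_x_2 = 5; pos_y_2 = 4.75; pos_z_2 = 3.25; radius_2 = 1.5; pos_x_3 = 2.75; pos_y_3 = 0.75; pos_z_3 = 4.75; pos_x_4 = 5.5; pos_y_4 = 3; pos_z_4 = 4.25; pos_x_5 = 2.75; pos_y_5 = 2; pos_z_5 = 1; width_5 = 1.5; height_5 = 3; pos_x_6 = 4.25; pos_y_6 = 1; pos_z_6 = 4.5; width_6 = 2.25; height_6 = 2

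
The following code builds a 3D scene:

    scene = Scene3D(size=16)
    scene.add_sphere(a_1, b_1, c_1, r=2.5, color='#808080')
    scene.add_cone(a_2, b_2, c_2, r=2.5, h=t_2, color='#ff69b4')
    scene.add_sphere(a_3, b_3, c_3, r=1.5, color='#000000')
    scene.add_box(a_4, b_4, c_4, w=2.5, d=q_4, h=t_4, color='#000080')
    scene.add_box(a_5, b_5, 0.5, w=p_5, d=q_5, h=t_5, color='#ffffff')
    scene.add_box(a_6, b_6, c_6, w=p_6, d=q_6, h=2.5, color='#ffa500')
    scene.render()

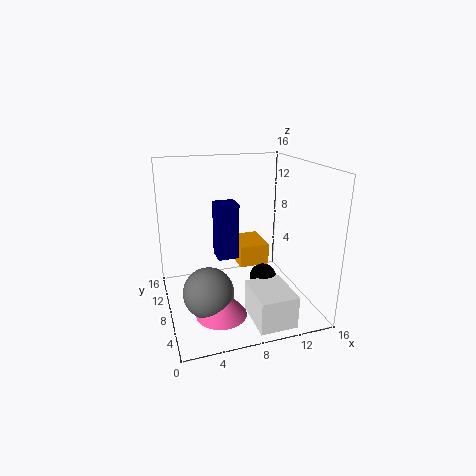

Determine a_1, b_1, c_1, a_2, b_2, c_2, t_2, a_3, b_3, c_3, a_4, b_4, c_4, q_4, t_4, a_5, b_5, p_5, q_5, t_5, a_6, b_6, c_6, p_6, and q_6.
a_1 = 3.5, b_1 = 3.5, c_1 = 4.5, a_2 = 4.5, b_2 = 2.5, c_2 = 2.5, t_2 = 3, a_3 = 10.5, b_3 = 6.5, c_3 = 3.5, a_4 = 6, b_4 = 9, c_4 = 5, q_4 = 2.5, t_4 = 6.5, a_5 = 8, b_5 = 0.5, p_5 = 4, q_5 = 5, t_5 = 3.5, a_6 = 8.5, b_6 = 8.5, c_6 = 4, p_6 = 3.5, q_6 = 4.5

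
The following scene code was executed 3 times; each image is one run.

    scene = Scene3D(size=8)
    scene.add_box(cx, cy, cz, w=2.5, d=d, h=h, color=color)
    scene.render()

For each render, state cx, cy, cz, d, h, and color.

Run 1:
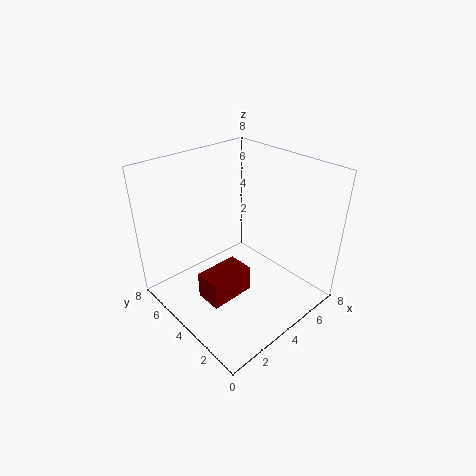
cx = 1.5, cy = 3, cz = 1, d = 1.5, h = 1.5, color = 'maroon'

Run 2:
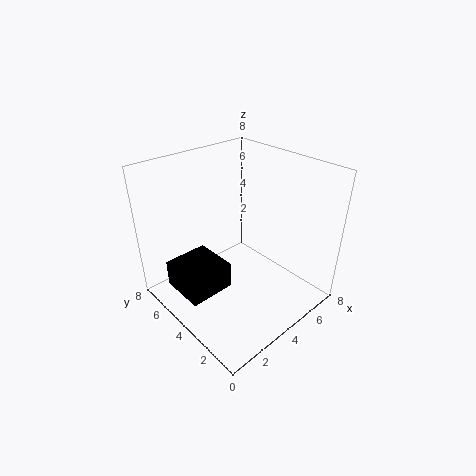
cx = 0.5, cy = 3.5, cz = 1.5, d = 2.5, h = 1.5, color = 'black'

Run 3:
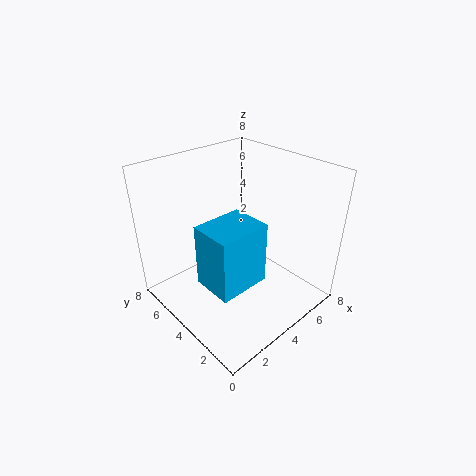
cx = 0.5, cy = 1, cz = 3.5, d = 2, h = 3, color = 'deepskyblue'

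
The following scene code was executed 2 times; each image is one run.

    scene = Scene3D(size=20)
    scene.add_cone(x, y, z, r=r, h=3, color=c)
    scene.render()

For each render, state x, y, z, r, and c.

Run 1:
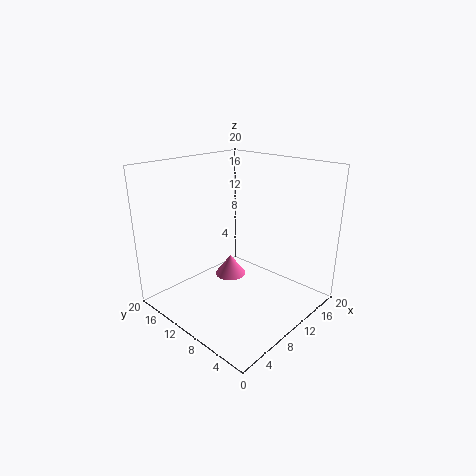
x = 10.5; y = 12; z = 3.5; r = 2.25; c = 'hotpink'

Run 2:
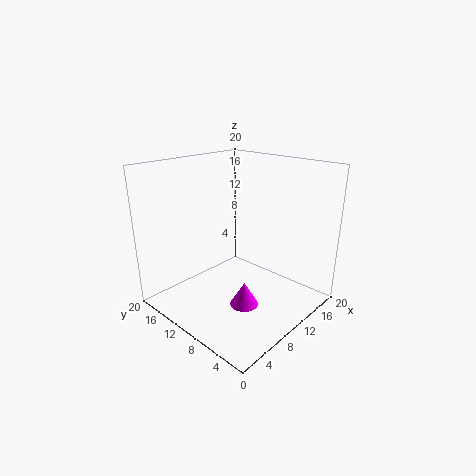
x = 5.5; y = 4.75; z = 4; r = 1.75; c = 'magenta'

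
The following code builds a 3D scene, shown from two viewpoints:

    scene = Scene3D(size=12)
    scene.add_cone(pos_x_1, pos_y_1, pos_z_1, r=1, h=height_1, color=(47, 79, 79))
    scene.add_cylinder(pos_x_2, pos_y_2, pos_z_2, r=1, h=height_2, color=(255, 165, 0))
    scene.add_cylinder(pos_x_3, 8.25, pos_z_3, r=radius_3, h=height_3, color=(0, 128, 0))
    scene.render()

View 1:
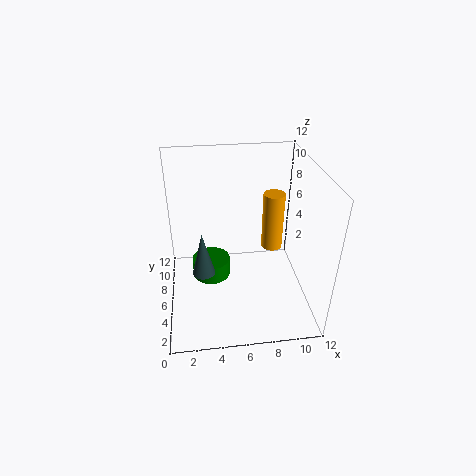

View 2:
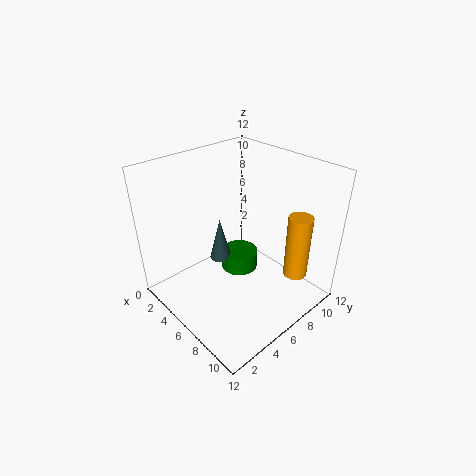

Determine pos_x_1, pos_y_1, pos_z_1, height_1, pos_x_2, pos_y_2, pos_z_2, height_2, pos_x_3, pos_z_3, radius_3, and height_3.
pos_x_1 = 3
pos_y_1 = 6.5
pos_z_1 = 2.25
height_1 = 4
pos_x_2 = 9.75
pos_y_2 = 9.25
pos_z_2 = 2.75
height_2 = 5.5
pos_x_3 = 3.75
pos_z_3 = 0.75
radius_3 = 1.75
height_3 = 1.75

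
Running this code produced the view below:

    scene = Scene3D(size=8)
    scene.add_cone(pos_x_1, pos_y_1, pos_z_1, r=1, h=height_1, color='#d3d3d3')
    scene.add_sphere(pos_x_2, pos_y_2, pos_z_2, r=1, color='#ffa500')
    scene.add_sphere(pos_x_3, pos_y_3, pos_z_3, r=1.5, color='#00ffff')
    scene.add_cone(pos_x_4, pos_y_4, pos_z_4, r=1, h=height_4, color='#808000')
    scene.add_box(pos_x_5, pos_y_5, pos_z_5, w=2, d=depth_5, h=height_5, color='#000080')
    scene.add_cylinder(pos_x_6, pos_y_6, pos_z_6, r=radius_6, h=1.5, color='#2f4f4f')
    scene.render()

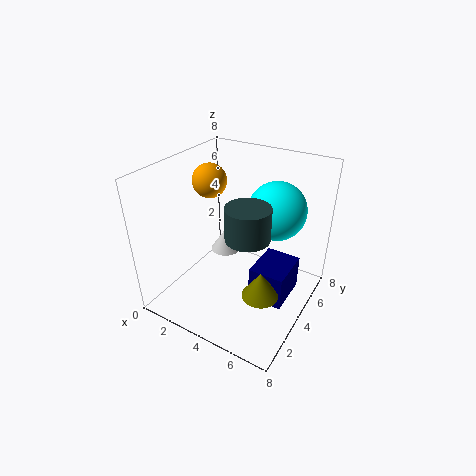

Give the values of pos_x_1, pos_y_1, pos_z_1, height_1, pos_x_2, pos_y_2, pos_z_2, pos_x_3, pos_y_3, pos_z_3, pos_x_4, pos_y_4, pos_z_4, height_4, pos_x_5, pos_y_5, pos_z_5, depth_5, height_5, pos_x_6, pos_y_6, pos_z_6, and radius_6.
pos_x_1 = 1.5
pos_y_1 = 6.5
pos_z_1 = 1
height_1 = 1.5
pos_x_2 = 1.5
pos_y_2 = 5
pos_z_2 = 6.5
pos_x_3 = 6
pos_y_3 = 4.5
pos_z_3 = 6
pos_x_4 = 6
pos_y_4 = 3
pos_z_4 = 1.5
height_4 = 1.5
pos_x_5 = 5
pos_y_5 = 3.5
pos_z_5 = 0.5
depth_5 = 2.5
height_5 = 2
pos_x_6 = 6
pos_y_6 = 1.5
pos_z_6 = 6
radius_6 = 1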